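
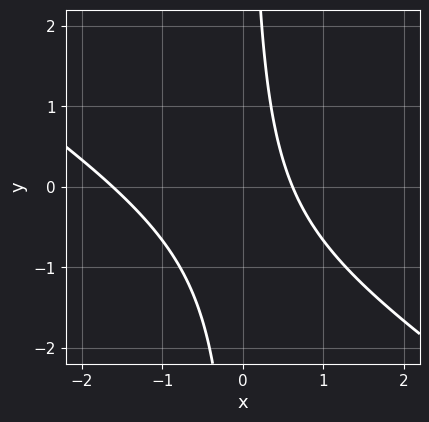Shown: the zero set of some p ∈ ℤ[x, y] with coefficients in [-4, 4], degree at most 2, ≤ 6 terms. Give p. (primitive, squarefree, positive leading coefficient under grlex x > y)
1. Degree: no degree-1 curve has this shape, so deg p = 2.
2. Observable constraints: it misses every integer gridline on the y-axis.
3. Matching integer coefficients to the picture gives p.

2*x^2 + 3*x*y + 2*x - 2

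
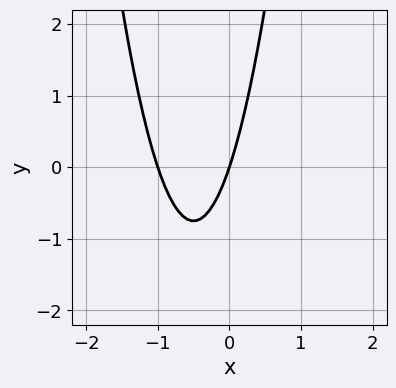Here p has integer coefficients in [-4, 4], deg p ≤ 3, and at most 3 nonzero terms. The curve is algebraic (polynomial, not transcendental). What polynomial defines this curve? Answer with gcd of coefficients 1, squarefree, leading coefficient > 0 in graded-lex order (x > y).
The degree is 2 — the shape is more complex than any degree-1 curve.
From the axis intercepts and sections: it crosses the y-axis at the gridline y = 0; the x-axis gridline crossings are at x ∈ {-1, 0}.
The integer polynomial consistent with all of this is the stated p.

3*x^2 + 3*x - y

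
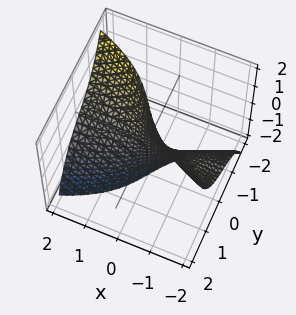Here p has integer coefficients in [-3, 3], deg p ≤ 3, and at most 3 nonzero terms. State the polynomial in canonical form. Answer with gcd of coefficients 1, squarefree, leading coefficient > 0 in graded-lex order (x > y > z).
y^3 + 2*x*z + 3*y

(a) Degree: no degree-2 surface has this shape, so deg p = 3.
(b) Reading off the gridlines: it meets the y-axis at y = 0 (among the integer gridlines); every point of the z-axis in the box is on the surface; every point of the x-axis in the box is on the surface.
(c) Fitting integer coefficients to these (and the overall shape) gives p.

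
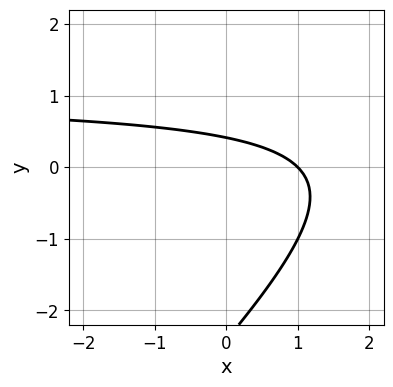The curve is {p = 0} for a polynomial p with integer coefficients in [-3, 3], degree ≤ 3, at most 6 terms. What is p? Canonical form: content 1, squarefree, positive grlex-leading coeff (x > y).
x*y - y^2 - x - 2*y + 1

First, degree: a generic line meets the curve in up to 2 points, so deg p = 2.
Then, checking where it meets the axes: it meets the x-axis at x = 1 (among the integer gridlines).
Finally, these observations pin down the coefficients.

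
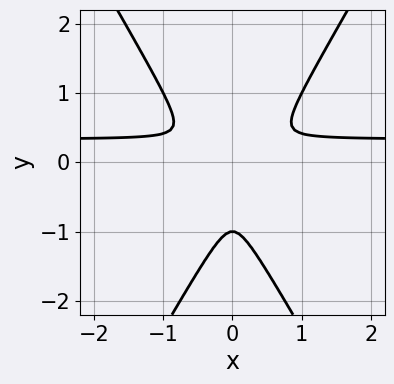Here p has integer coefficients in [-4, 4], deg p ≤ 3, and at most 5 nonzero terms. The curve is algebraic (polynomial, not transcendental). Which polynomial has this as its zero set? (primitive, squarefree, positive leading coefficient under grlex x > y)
1. deg p = 3. The shape is more complex than any degree-2 curve.
2. Symmetries: the x ↦ −x reflection is a symmetry, so x appears only in even powers.
3. Against the integer gridlines: it meets the y-axis at y = -1 (among the integer gridlines).
4. Together with the visible shape, these determine p as stated.

3*x^2*y - y^3 - x^2 - y^2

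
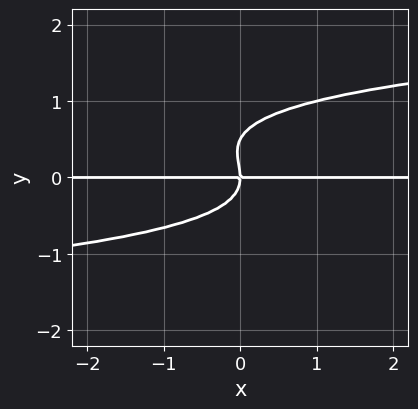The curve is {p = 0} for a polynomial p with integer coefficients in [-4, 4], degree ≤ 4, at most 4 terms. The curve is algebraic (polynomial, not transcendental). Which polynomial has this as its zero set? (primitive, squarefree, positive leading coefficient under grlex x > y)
2*y^4 - y^3 - x*y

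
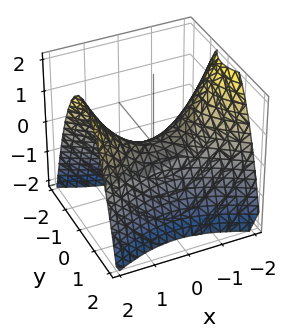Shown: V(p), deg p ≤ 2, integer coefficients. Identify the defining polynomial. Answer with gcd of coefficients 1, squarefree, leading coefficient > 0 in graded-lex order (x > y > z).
x^2 - 2*y^2 - 2*z

1. The degree is 2 — a saddle surface; a quadric.
2. Symmetries: mirror symmetry x ↦ −x ⇒ only even powers of x; it's symmetric under y → −y, forcing even powers of y.
3. Reading off the gridlines: it meets the x-axis at x = 0 (among the integer gridlines); it meets the y-axis at y = 0 (among the integer gridlines); it meets the z-axis at z = 0 (among the integer gridlines).
4. Together with the visible shape, these determine p as stated.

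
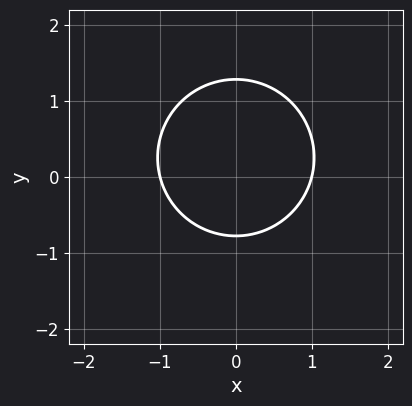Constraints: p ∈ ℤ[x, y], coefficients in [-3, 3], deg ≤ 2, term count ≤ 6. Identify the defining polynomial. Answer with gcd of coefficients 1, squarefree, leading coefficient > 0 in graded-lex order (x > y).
2*x^2 + 2*y^2 - y - 2

1. The degree is 2 — a generic line meets the curve in up to 2 points.
2. Symmetries: the x ↦ −x reflection is a symmetry, so x appears only in even powers.
3. Checking where it meets the axes: among the integer gridlines, it crosses the x-axis at x ∈ {-1, 1}.
4. Together with the visible shape, these determine p as stated.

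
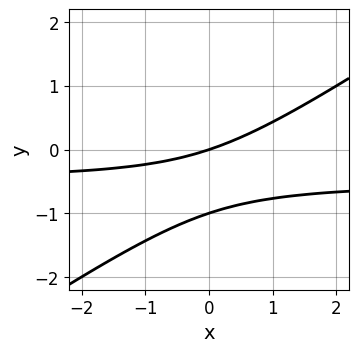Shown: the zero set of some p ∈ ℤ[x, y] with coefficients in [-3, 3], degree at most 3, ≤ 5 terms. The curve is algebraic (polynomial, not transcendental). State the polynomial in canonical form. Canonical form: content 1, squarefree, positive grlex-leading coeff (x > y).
First, deg p = 2.
Next, from the axis intercepts and sections: it crosses the x-axis at the gridline x = 0; among the integer gridlines, it crosses the y-axis at y ∈ {-1, 0}.
Finally, these observations pin down the coefficients.

2*x*y - 3*y^2 + x - 3*y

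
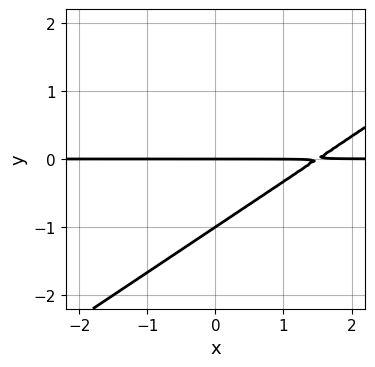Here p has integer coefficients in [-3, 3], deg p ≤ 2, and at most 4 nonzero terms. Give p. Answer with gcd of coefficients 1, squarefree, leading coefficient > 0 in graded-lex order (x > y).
(a) Degree: the shape is more complex than any degree-1 curve, so deg p = 2.
(b) From the axis intercepts and sections: the y-axis gridline crossings are at y ∈ {-1, 0}; the visible x-axis segment lies entirely on the curve.
(c) The integer polynomial consistent with all of this is the stated p.

2*x*y - 3*y^2 - 3*y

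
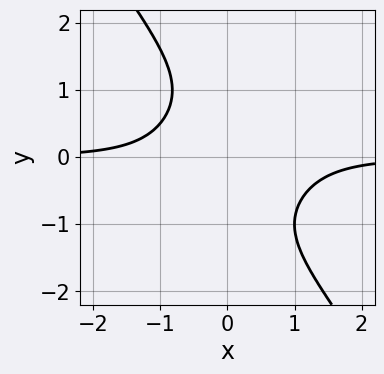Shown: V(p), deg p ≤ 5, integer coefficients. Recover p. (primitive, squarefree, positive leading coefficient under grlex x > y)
1. Degree: a generic line meets the curve in up to 4 points, so deg p = 4.
2. From the visible intercepts: it misses every integer gridline on the y-axis; no x-intercept at any integer in the box.
3. Together with the visible shape, these determine p as stated.

3*x^3*y + y^4 - x^2*y + 2*x*y + 3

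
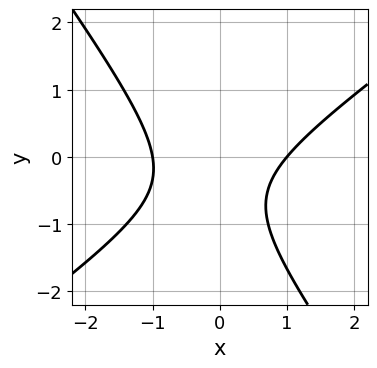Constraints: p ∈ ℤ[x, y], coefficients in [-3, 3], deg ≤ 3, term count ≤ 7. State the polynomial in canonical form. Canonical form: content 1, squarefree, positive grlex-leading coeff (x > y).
3*x^2 - 2*x*y - 3*y^2 - 3*y - 3

First, degree: a generic line meets the curve in up to 2 points, so deg p = 2.
Then, observable constraints: the x-axis gridline crossings are at x ∈ {-1, 1}; the curve avoids every integer y-axis point in the box.
Finally, putting this together gives p.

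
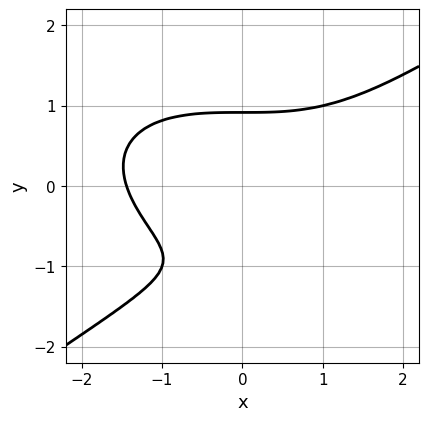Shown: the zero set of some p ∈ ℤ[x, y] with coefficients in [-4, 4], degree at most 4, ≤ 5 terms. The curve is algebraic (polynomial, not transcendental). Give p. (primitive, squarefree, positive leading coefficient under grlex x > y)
x^3 - 3*y^3 - 3*y^2 + 2*y + 3

(a) The degree is 3 — no degree-2 curve has this shape.
(b) Putting this together gives p.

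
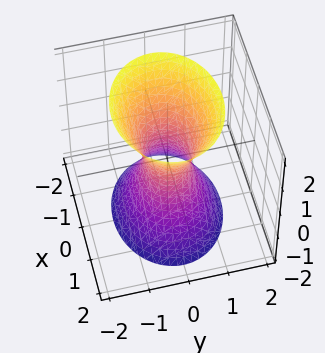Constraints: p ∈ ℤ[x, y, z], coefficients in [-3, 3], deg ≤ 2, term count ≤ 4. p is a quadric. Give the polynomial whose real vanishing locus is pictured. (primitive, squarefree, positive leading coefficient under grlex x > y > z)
1. deg p = 2. An hourglass — one-sheet hyperboloid; a quadric.
2. Symmetries: the x ↦ −x reflection is a symmetry, so x appears only in even powers; it's symmetric under z → −z, forcing even powers of z; the y ↦ −y reflection is a symmetry, so y appears only in even powers.
3. Observable constraints: the surface avoids every integer z-axis point in the box.
4. Matching integer coefficients to the picture gives p.

2*x^2 + 3*y^2 - z^2 - 1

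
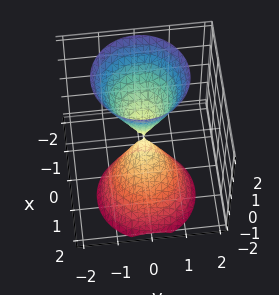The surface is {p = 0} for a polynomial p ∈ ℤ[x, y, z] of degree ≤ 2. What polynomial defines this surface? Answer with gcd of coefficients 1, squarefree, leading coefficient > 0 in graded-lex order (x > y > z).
3*x^2 + 2*x*z + 3*y^2 - z^2

The picture has 2 separate pieces. They look like related sheets of one shape, so recover p as a whole.
Degree: the shape is more complex than any degree-1 surface, so deg p = 2.
Observable constraints: one x-axis crossing is at x = 0; it crosses the z-axis at the gridline z = 0.
Fitting integer coefficients to these (and the overall shape) gives p.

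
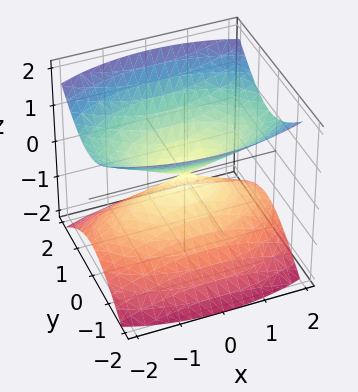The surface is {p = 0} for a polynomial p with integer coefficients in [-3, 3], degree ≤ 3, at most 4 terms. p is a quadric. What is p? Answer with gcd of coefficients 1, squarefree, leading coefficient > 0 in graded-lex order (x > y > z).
x^2 + 3*y^2 - 3*z^2

(a) There are 2 components. Treating them together as one polynomial.
(b) deg p = 2. Two nappes meeting at a single point; a quadric.
(c) Symmetries: the y ↦ −y reflection is a symmetry, so y appears only in even powers; mirror symmetry z ↦ −z ⇒ only even powers of z; the x ↦ −x reflection is a symmetry, so x appears only in even powers.
(d) From the visible intercepts: it meets the z-axis at z = 0 (among the integer gridlines); it crosses the x-axis at the gridline x = 0.
(e) Fitting integer coefficients to these (and the overall shape) gives p.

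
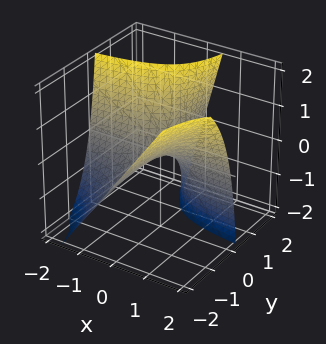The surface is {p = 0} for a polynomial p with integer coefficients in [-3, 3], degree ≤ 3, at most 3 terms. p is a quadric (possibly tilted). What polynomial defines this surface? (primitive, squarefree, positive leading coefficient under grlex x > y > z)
2*x*y - y*z + z

1. The degree is 2 — the shape is more complex than any degree-1 surface.
2. From the visible intercepts: every point of the y-axis in the box is on the surface; it meets the z-axis at z = 0 (among the integer gridlines); the visible x-axis segment lies entirely on the surface.
3. Fitting integer coefficients to these (and the overall shape) gives p.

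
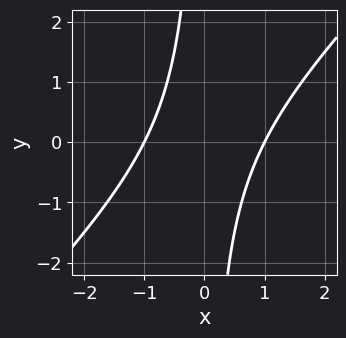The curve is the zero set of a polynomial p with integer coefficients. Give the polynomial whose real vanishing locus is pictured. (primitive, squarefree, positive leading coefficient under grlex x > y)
x^2 - x*y - 1

deg p = 2. A generic line meets the curve in up to 2 points.
Observable constraints: among the integer gridlines, it crosses the x-axis at x ∈ {-1, 1}; no y-intercept at any integer in the box.
Fitting integer coefficients to these (and the overall shape) gives p.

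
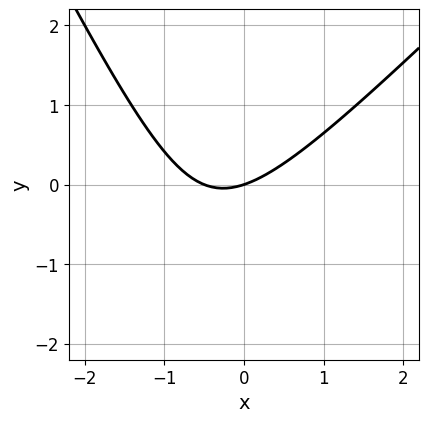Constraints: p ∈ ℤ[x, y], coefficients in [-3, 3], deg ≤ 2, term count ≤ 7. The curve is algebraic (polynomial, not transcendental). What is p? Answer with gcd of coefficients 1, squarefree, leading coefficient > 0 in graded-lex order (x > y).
(a) deg p = 2. A generic line meets the curve in up to 2 points.
(b) From the axis intercepts and sections: it crosses the y-axis at the gridline y = 0; it meets the x-axis at x = 0 (among the integer gridlines).
(c) Matching integer coefficients to the picture gives p.

2*x^2 - x*y - y^2 + x - 3*y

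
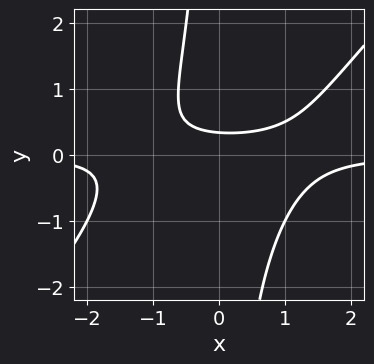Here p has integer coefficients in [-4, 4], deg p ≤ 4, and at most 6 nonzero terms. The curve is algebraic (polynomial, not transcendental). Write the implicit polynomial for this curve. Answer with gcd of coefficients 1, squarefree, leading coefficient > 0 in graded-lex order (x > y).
2*x^2*y - 2*x*y^2 - 3*y + 1

First, deg p = 3. No degree-2 curve has this shape.
Then, from the axis intercepts and sections: it misses every integer gridline on the x-axis.
Finally, matching integer coefficients to the picture gives p.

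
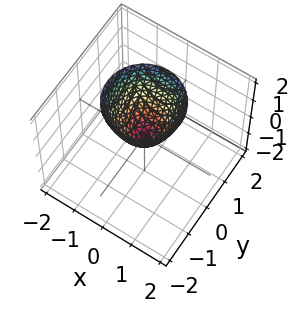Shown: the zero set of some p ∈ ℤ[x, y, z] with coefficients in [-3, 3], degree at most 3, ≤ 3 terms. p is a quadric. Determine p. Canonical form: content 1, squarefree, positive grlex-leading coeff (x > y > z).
(a) deg p = 2. A single bowl opening along one axis; a quadric.
(b) Symmetries: the z-axis is an axis of rotation, so x and y enter only as x² + y².
(c) Against the integer gridlines: it meets the y-axis at y = 0 (among the integer gridlines); it meets the x-axis at x = 0 (among the integer gridlines); a circular section at z = 2 has radius between 1 and 2; one z-axis crossing is at z = 0.
(d) The integer polynomial consistent with all of this is the stated p.

3*x^2 + 3*y^2 - 2*z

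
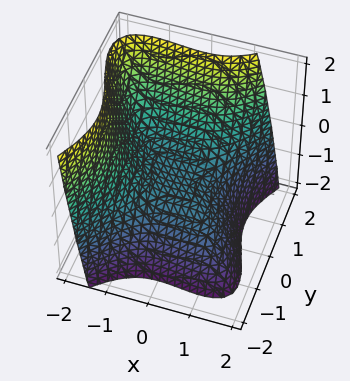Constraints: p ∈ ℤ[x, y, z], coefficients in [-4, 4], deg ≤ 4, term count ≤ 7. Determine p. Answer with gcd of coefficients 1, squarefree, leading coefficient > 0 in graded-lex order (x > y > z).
x^3 + x^2*y - y^3 + 2*z + 1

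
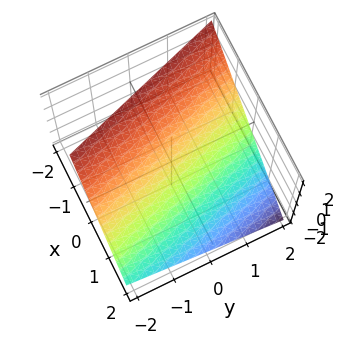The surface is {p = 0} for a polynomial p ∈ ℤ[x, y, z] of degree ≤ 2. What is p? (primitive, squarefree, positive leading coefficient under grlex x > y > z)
3*x + y + 3*z - 2

First, degree: every cross-section is a straight line — this is a plane, so deg p = 1.
Next, checking where it meets the axes: it meets the y-axis at y = 2 (among the integer gridlines).
Finally, assembling these constraints gives the stated polynomial.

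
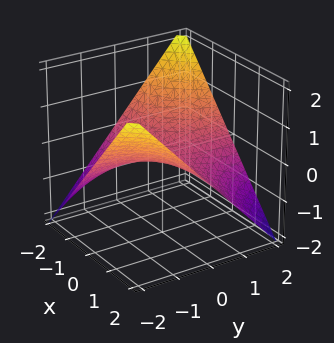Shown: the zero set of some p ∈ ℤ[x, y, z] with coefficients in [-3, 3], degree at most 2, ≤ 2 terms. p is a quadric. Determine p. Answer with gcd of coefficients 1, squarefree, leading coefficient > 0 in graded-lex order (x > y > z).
First, degree: a hyperbolic paraboloid; a quadric, so deg p = 2.
Next, reading off the gridlines: the visible x-axis segment lies entirely on the surface; every point of the y-axis in the box is on the surface.
Finally, the integer polynomial consistent with all of this is the stated p.

x*y + 2*z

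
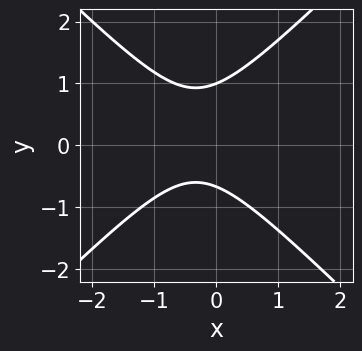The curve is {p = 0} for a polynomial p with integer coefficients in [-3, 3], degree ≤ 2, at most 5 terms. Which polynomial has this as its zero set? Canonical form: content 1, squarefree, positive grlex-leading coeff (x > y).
3*x^2 - 3*y^2 + 2*x + y + 2

The degree is 2 — the shape is more complex than any degree-1 curve.
Reading off the gridlines: no x-intercept at any integer in the box; one y-axis crossing is at y = 1.
Solving for integer coefficients yields p as stated.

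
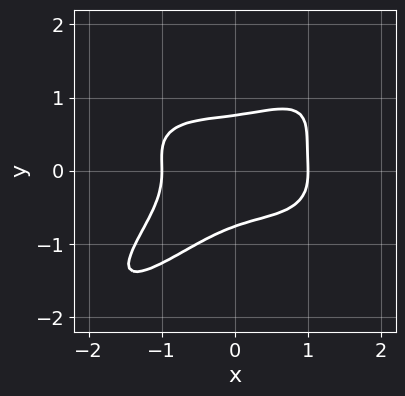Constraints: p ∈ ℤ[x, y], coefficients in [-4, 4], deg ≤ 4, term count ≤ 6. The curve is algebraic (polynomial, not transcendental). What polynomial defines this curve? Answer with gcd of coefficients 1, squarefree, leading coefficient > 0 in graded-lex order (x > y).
1. The degree is 4 — the shape is more complex than any degree-3 curve.
2. Reading off the gridlines: the x-axis gridline crossings are at x ∈ {-1, 1}.
3. Solving for integer coefficients yields p as stated.

x^4 - 3*x*y^3 + 3*y^4 + x*y^2 - 1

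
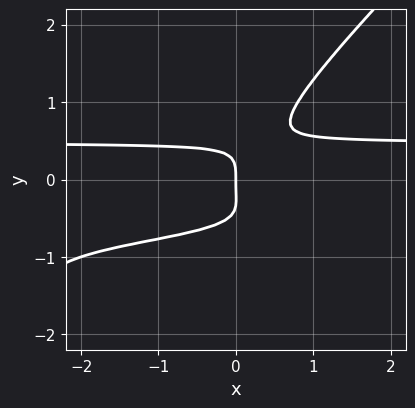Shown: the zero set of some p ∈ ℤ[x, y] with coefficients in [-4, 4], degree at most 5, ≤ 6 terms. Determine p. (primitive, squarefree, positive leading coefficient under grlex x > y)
1. Degree: the shape is more complex than any degree-3 curve, so deg p = 4.
2. Against the integer gridlines: it meets the y-axis at y = 0 (among the integer gridlines); it meets the x-axis at x = 0 (among the integer gridlines).
3. Matching integer coefficients to the picture gives p.

3*x*y^3 - 3*y^4 + 3*x*y^2 - y^3 - x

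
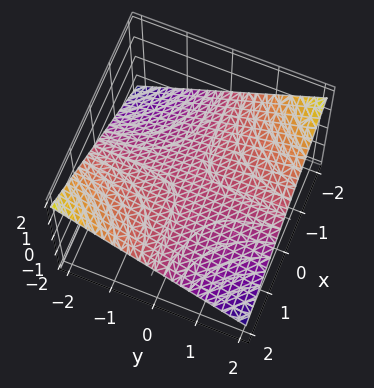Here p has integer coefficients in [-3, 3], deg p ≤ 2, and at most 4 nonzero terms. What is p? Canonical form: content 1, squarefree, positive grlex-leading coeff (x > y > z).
First, the degree is 2 — a hyperbolic paraboloid; a quadric.
Next, reading off the gridlines: one z-axis crossing is at z = 0; every point of the y-axis in the box is on the surface; the visible x-axis segment lies entirely on the surface.
Finally, the integer polynomial consistent with all of this is the stated p.

x*y + 3*z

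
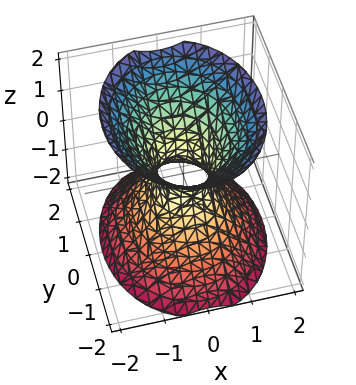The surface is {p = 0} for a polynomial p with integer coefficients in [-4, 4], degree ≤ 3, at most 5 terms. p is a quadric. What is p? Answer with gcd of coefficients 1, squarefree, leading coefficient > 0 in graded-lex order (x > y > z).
First, deg p = 2. One connected sheet with a waist; a quadric.
Then, symmetries: it's symmetric under y → −y, forcing even powers of y; it's symmetric under z → −z, forcing even powers of z; mirror symmetry x ↦ −x ⇒ only even powers of x.
Next, checking where it meets the axes: no z-intercept at any integer in the box.
Finally, solving for integer coefficients yields p as stated.

3*x^2 + 2*y^2 - 2*z^2 - 1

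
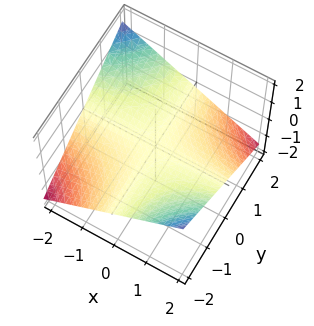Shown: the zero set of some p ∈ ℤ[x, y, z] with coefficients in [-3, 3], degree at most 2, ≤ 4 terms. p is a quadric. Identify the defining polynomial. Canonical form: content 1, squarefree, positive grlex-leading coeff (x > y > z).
x*y + 3*z

First, degree: a saddle surface; a quadric, so deg p = 2.
Then, checking where it meets the axes: every point of the x-axis in the box is on the surface; one z-axis crossing is at z = 0; every point of the y-axis in the box is on the surface.
Finally, the integer polynomial consistent with all of this is the stated p.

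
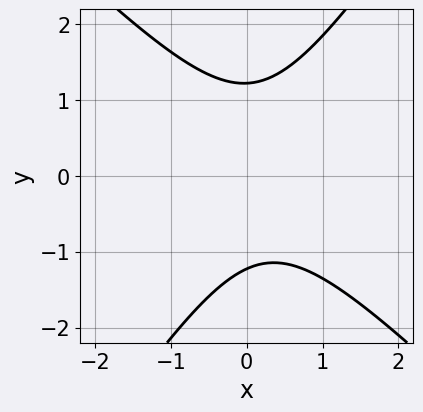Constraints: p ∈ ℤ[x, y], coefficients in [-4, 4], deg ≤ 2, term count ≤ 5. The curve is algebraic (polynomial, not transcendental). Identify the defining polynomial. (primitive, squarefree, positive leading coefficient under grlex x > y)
deg p = 2. No degree-1 curve has this shape.
From the axis intercepts and sections: the curve avoids every integer x-axis point in the box.
Together with the visible shape, these determine p as stated.

3*x^2 + x*y - 2*y^2 - x + 3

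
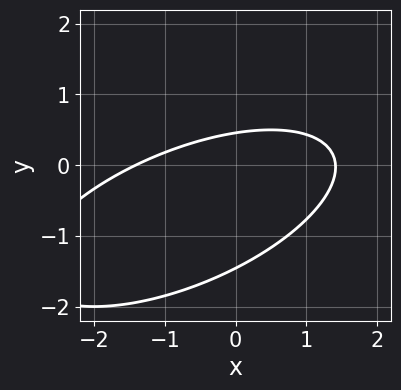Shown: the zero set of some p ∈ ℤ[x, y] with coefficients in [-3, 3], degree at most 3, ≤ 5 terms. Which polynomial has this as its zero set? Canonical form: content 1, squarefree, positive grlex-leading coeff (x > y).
First, deg p = 2.
Finally, solving for integer coefficients yields p as stated.

x^2 - 2*x*y + 3*y^2 + 3*y - 2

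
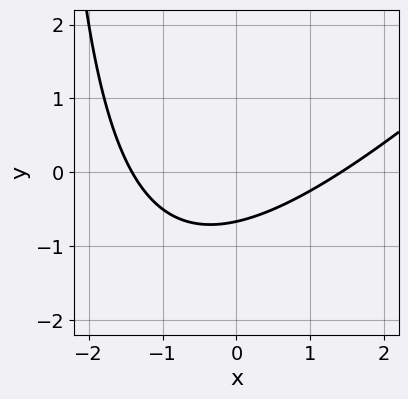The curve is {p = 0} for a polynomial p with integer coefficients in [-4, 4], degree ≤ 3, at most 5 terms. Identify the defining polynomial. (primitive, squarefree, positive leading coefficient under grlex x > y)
x^2 - x*y - 3*y - 2

deg p = 2.
The integer polynomial consistent with all of this is the stated p.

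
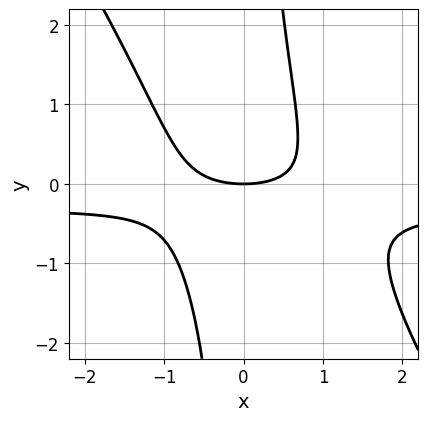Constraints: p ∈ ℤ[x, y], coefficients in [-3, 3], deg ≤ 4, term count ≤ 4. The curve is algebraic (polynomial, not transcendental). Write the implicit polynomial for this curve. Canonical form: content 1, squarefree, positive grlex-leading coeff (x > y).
The degree is 3 — the shape is more complex than any degree-2 curve.
Checking where it meets the axes: it crosses the y-axis at the gridline y = 0; one x-axis crossing is at x = 0.
Matching integer coefficients to the picture gives p.

3*x^2*y + 2*x*y^2 + x^2 - 3*y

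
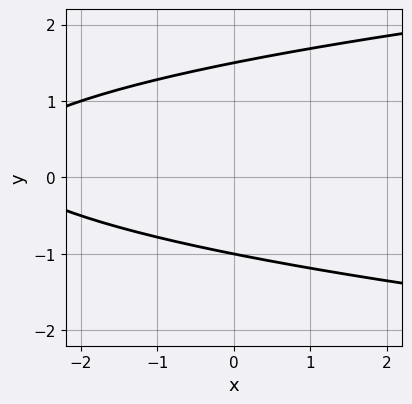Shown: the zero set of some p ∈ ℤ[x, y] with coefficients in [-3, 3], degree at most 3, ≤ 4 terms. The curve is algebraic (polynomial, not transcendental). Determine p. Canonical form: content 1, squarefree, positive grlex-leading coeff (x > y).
2*y^2 - x - y - 3

Degree: the shape is more complex than any degree-1 curve, so deg p = 2.
From the axis intercepts and sections: no x-intercept at any integer in the box; it meets the y-axis at y = -1 (among the integer gridlines).
Fitting integer coefficients to these (and the overall shape) gives p.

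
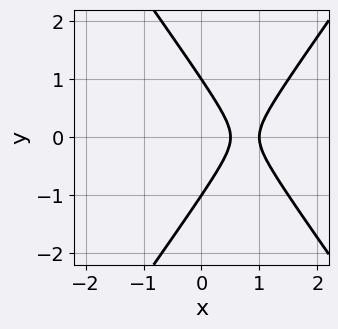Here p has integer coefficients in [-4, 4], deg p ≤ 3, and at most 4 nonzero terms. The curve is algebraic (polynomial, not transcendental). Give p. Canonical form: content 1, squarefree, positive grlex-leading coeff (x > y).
First, the degree is 2 — the shape is more complex than any degree-1 curve.
Then, symmetries: it's symmetric under y → −y, forcing even powers of y.
Then, against the integer gridlines: it crosses the x-axis at the gridline x = 1; among the integer gridlines, it crosses the y-axis at y ∈ {-1, 1}.
Finally, putting this together gives p.

2*x^2 - y^2 - 3*x + 1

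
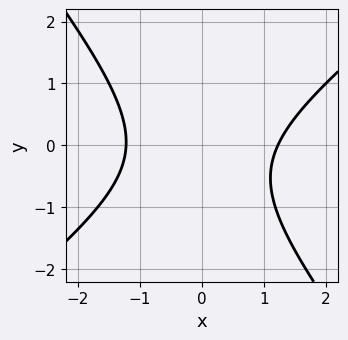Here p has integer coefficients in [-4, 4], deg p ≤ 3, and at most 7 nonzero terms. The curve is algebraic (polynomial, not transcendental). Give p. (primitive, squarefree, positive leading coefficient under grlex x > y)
1. The degree is 2 — no degree-1 curve has this shape.
2. From the visible intercepts: the curve avoids every integer y-axis point in the box.
3. Assembling these constraints gives the stated polynomial.

2*x^2 - x*y - 2*y^2 - y - 3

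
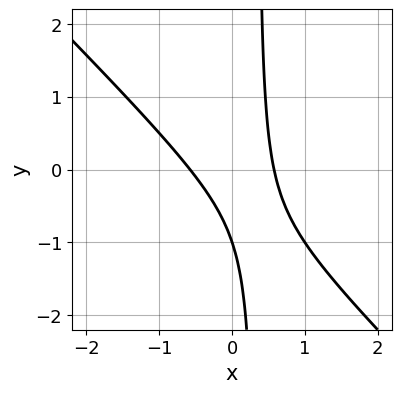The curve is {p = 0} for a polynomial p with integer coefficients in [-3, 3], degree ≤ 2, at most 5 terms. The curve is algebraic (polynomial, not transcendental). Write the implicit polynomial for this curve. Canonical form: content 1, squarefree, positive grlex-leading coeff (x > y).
deg p = 2.
From the visible intercepts: it crosses the y-axis at the gridline y = -1.
Fitting integer coefficients to these (and the overall shape) gives p.

3*x^2 + 3*x*y - y - 1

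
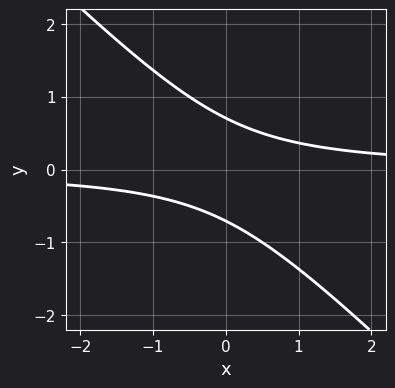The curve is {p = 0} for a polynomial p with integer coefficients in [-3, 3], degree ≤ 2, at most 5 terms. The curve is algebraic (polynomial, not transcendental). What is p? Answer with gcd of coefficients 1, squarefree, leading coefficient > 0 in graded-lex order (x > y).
2*x*y + 2*y^2 - 1

(a) The degree is 2 — no degree-1 curve has this shape.
(b) From the axis intercepts and sections: no x-intercept at any integer in the box.
(c) Fitting integer coefficients to these (and the overall shape) gives p.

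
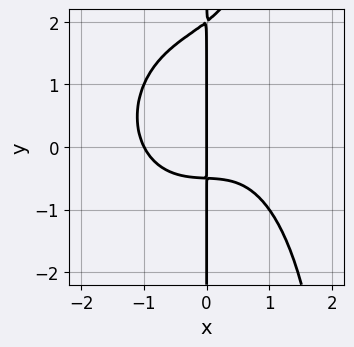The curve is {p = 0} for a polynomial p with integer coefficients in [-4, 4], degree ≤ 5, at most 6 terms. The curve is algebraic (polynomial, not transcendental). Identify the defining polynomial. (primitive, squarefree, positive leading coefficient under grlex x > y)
deg p = 4. A generic line meets the curve in up to 4 points.
Against the integer gridlines: the visible y-axis segment lies entirely on the curve; the x-axis gridline crossings are at x ∈ {-1, 0}.
These observations pin down the coefficients.

2*x^4 + x^2*y^2 - 2*x*y^2 + 3*x*y + 2*x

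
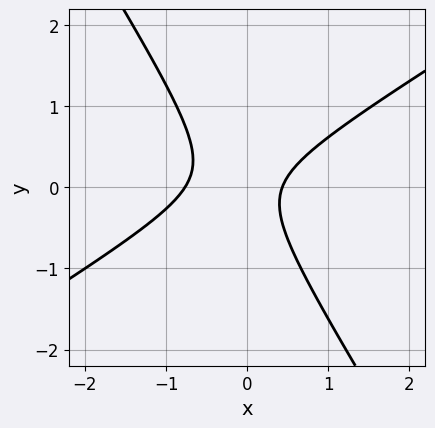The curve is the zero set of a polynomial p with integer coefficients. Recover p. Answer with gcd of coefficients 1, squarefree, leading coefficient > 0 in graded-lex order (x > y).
First, the degree is 2 — no degree-1 curve has this shape.
Next, checking where it meets the axes: the curve avoids every integer y-axis point in the box.
Finally, fitting integer coefficients to these (and the overall shape) gives p.

3*x^2 - 3*x*y - 3*y^2 + x - 1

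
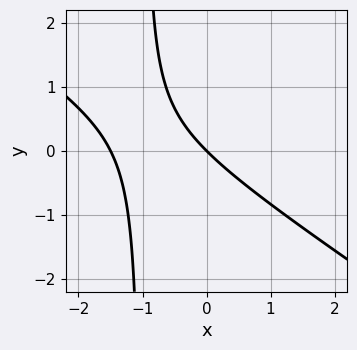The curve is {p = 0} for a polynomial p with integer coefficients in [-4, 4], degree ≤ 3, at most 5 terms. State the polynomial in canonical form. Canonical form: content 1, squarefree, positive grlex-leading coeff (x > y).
2*x^2 + 3*x*y + 3*x + 3*y

First, the degree is 2 — no degree-1 curve has this shape.
Next, against the integer gridlines: it meets the x-axis at x = 0 (among the integer gridlines); one y-axis crossing is at y = 0.
Finally, these observations pin down the coefficients.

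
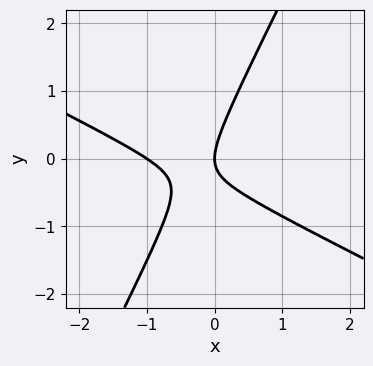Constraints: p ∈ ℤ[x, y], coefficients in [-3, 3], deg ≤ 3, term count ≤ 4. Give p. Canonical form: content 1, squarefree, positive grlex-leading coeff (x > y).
2*x^2 + 3*x*y - 2*y^2 + 2*x

Degree: no degree-1 curve has this shape, so deg p = 2.
From the visible intercepts: among the integer gridlines, it crosses the x-axis at x ∈ {-1, 0}; it crosses the y-axis at the gridline y = 0.
Putting this together gives p.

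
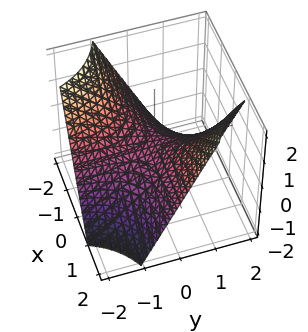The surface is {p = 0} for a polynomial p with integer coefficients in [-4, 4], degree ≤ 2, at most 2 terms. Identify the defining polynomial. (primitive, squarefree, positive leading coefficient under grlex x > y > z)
(a) The degree is 2 — a saddle surface; a quadric.
(b) Checking where it meets the axes: the visible y-axis segment lies entirely on the surface; it meets the z-axis at z = 0 (among the integer gridlines).
(c) Matching integer coefficients to the picture gives p. Check: (-2, 0, 0) on the x-axis lies on the surface, and p(-2, 0, 0) = 0. ✓

x*y - z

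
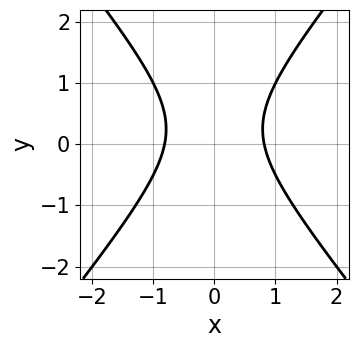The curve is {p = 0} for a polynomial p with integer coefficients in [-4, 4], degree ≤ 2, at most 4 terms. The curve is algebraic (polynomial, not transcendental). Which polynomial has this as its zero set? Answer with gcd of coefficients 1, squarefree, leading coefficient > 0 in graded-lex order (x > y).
(a) Degree: no degree-1 curve has this shape, so deg p = 2.
(b) Symmetries: it's symmetric under x → −x, forcing even powers of x.
(c) From the axis intercepts and sections: no y-intercept at any integer in the box.
(d) Fitting integer coefficients to these (and the overall shape) gives p.

3*x^2 - 2*y^2 + y - 2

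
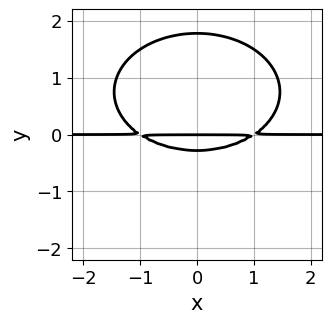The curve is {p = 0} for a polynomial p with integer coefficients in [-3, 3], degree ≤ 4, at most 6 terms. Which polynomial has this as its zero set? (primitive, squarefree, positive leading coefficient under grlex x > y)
1. deg p = 3. The shape is more complex than any degree-2 curve.
2. Symmetries: the x ↦ −x reflection is a symmetry, so x appears only in even powers.
3. Observable constraints: the visible x-axis segment lies entirely on the curve; it meets the y-axis at y = 0 (among the integer gridlines).
4. Together with the visible shape, these determine p as stated.

x^2*y + 2*y^3 - 3*y^2 - y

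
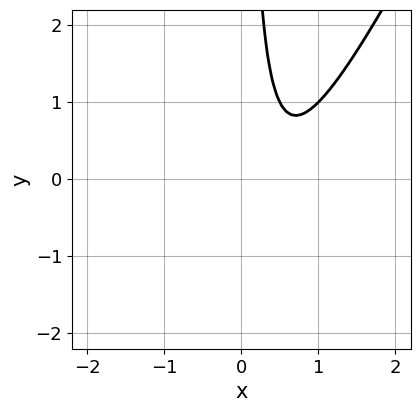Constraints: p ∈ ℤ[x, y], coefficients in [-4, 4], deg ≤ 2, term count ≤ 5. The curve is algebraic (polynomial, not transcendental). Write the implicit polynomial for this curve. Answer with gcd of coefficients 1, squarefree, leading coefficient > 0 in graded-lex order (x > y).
2*x^2 - x*y - 2*x + 1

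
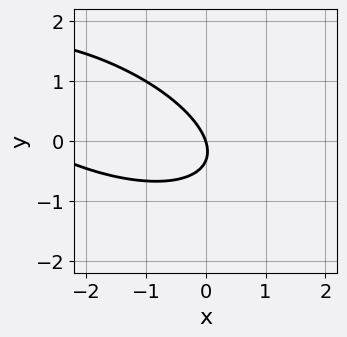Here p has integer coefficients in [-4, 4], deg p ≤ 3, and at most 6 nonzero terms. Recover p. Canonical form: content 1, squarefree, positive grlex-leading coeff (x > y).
deg p = 2. No degree-1 curve has this shape.
Observable constraints: one y-axis crossing is at y = 0; it meets the x-axis at x = 0 (among the integer gridlines).
These observations pin down the coefficients.

x^2 + 2*x*y + 3*y^2 + 3*x + y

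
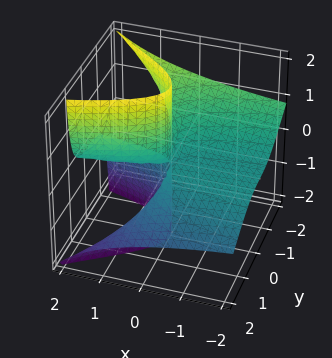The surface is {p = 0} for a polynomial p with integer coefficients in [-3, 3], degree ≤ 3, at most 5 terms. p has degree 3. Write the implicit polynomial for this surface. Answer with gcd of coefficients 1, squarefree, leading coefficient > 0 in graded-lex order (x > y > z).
y^3 + 2*y^2*z - 2*x*z

1. deg p = 3.
2. Observable constraints: the visible z-axis segment lies entirely on the surface; the visible x-axis segment lies entirely on the surface; it crosses the y-axis at the gridline y = 0.
3. The integer polynomial consistent with all of this is the stated p.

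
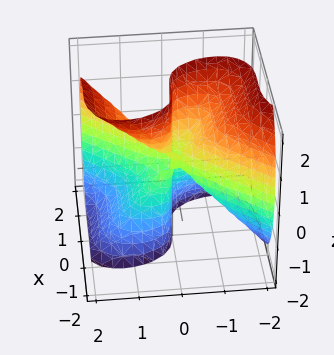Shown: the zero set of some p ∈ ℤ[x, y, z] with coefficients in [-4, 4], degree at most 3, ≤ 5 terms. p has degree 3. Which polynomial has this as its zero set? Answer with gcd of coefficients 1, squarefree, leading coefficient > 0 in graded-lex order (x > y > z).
2*x^3 - y^3 + y*z^2 - x^2

First, degree: the shape is more complex than any degree-2 surface, so deg p = 3.
Next, against the integer gridlines: one x-axis crossing is at x = 0; the visible z-axis segment lies entirely on the surface.
Finally, together with the visible shape, these determine p as stated.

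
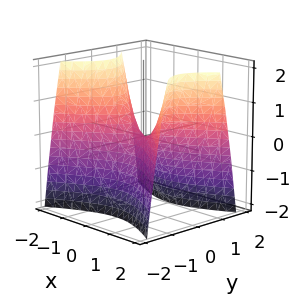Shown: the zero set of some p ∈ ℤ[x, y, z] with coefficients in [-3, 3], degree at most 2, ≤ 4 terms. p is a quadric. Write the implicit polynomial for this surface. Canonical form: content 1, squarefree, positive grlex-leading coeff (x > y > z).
First, degree: a saddle surface; a quadric, so deg p = 2.
Next, symmetries: mirror symmetry y ↦ −y ⇒ only even powers of y; mirror symmetry x ↦ −x ⇒ only even powers of x.
Next, reading off the gridlines: it crosses the x-axis at the gridline x = 0; it crosses the z-axis at the gridline z = 0; it meets the y-axis at y = 0 (among the integer gridlines).
Finally, solving for integer coefficients yields p as stated.

x^2 - 2*y^2 - z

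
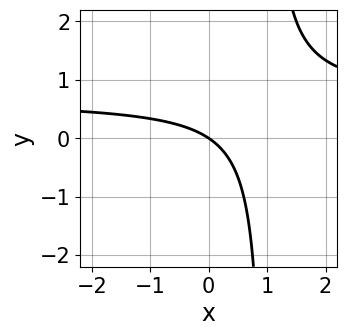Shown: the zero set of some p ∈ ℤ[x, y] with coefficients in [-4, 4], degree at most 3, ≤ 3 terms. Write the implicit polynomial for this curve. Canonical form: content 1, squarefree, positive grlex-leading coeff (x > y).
First, deg p = 2. No degree-1 curve has this shape.
Then, checking where it meets the axes: one y-axis crossing is at y = 0; it crosses the x-axis at the gridline x = 0.
Finally, these observations pin down the coefficients.

3*x*y - 2*x - 3*y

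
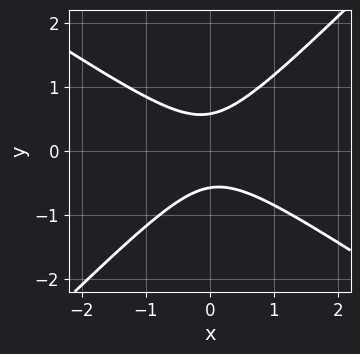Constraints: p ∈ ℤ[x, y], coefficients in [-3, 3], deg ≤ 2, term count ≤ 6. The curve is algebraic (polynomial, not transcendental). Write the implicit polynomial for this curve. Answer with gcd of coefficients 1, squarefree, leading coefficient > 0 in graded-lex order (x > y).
2*x^2 + x*y - 3*y^2 + 1

Degree: the shape is more complex than any degree-1 curve, so deg p = 2.
Observable constraints: the curve avoids every integer x-axis point in the box.
Putting this together gives p.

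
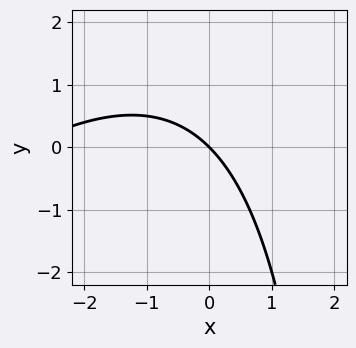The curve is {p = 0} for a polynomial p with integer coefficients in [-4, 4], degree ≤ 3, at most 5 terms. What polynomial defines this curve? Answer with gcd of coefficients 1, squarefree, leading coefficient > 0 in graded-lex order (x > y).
First, degree: the shape is more complex than any degree-1 curve, so deg p = 2.
Next, reading off the gridlines: it meets the y-axis at y = 0 (among the integer gridlines); it crosses the x-axis at the gridline x = 0.
Finally, assembling these constraints gives the stated polynomial.

x^2 - x*y + 3*x + 3*y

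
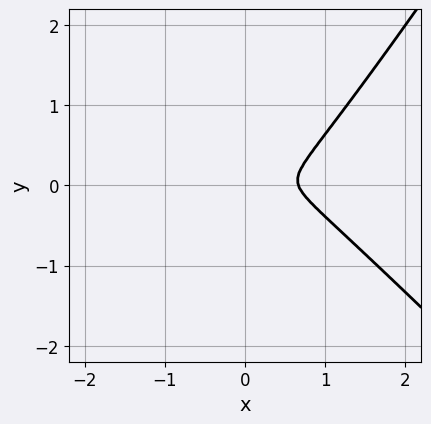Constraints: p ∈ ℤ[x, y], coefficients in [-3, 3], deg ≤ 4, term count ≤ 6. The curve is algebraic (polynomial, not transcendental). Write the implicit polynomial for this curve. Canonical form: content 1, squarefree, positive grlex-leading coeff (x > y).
First, degree: the shape is more complex than any degree-2 curve, so deg p = 3.
Finally, putting this together gives p.

3*x^3 + x^2*y - 2*x*y^2 - 2*x^2 - 2*y^2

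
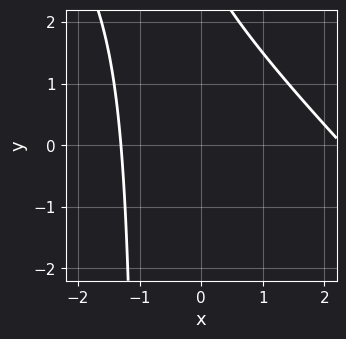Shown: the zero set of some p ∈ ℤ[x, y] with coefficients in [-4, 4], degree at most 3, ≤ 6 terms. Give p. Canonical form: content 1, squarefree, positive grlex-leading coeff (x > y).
(a) Degree: the shape is more complex than any degree-1 curve, so deg p = 2.
(b) From the visible intercepts: it misses every integer gridline on the y-axis.
(c) Fitting integer coefficients to these (and the overall shape) gives p.

x^2 + x*y - x + y - 3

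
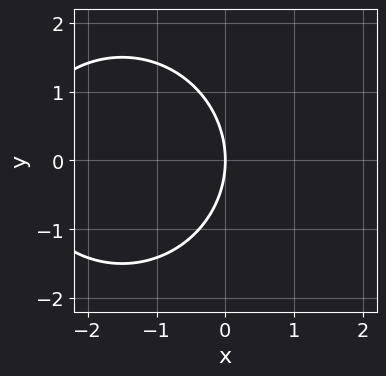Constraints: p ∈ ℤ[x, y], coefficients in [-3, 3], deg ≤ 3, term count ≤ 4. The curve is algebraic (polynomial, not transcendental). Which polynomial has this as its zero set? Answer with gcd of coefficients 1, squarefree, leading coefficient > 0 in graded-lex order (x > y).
1. The degree is 2 — the shape is more complex than any degree-1 curve.
2. Symmetries: the y ↦ −y reflection is a symmetry, so y appears only in even powers.
3. From the visible intercepts: it meets the x-axis at x = 0 (among the integer gridlines); one y-axis crossing is at y = 0.
4. Solving for integer coefficients yields p as stated.

x^2 + y^2 + 3*x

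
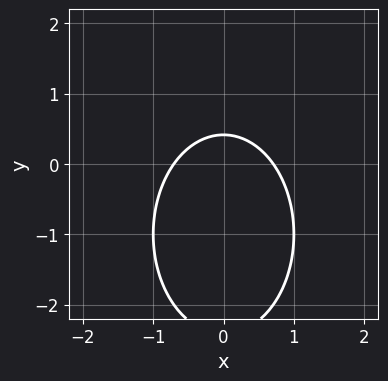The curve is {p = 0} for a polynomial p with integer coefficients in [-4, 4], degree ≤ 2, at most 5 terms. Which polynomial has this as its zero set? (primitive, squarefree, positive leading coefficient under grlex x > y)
1. deg p = 2.
2. Symmetries: the x ↦ −x reflection is a symmetry, so x appears only in even powers.
3. These observations pin down the coefficients.

2*x^2 + y^2 + 2*y - 1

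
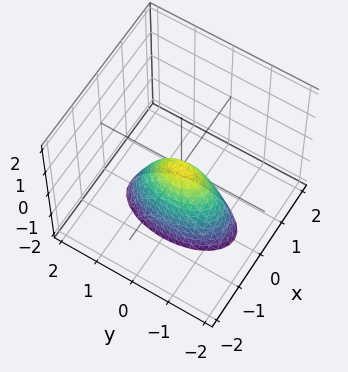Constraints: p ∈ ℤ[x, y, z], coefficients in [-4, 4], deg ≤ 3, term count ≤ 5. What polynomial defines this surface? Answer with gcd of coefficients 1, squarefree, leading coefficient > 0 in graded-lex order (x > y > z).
First, the degree is 2 — a single bowl opening along one axis; a quadric.
Then, symmetries: the x ↦ −x reflection is a symmetry, so x appears only in even powers; the y ↦ −y reflection is a symmetry, so y appears only in even powers.
Then, from the axis intercepts and sections: it crosses the y-axis at the gridline y = 0; it meets the z-axis at z = 0 (among the integer gridlines).
Finally, fitting integer coefficients to these (and the overall shape) gives p.

3*x^2 + y^2 + z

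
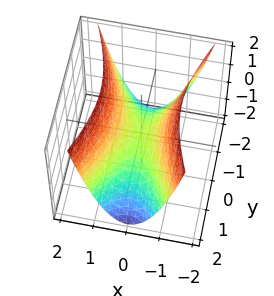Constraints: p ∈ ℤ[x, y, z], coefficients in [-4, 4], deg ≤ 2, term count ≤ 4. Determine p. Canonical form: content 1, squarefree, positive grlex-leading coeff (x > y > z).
First, the degree is 2 — a hyperbolic paraboloid; a quadric.
Next, symmetries: the x ↦ −x reflection is a symmetry, so x appears only in even powers; the y ↦ −y reflection is a symmetry, so y appears only in even powers.
Next, observable constraints: it crosses the x-axis at the gridline x = 0; it crosses the z-axis at the gridline z = 0; it meets the y-axis at y = 0 (among the integer gridlines).
Finally, solving for integer coefficients yields p as stated.

3*x^2 - y^2 - 2*z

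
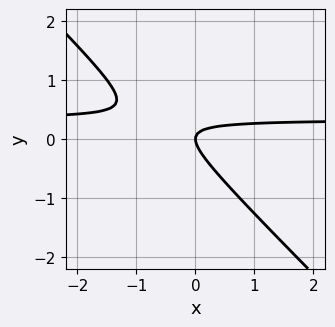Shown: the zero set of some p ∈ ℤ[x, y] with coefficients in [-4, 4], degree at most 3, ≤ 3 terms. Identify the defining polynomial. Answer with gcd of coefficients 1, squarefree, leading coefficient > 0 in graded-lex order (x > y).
3*x*y + 3*y^2 - x

First, deg p = 2. The shape is more complex than any degree-1 curve.
Then, from the axis intercepts and sections: it crosses the y-axis at the gridline y = 0; it meets the x-axis at x = 0 (among the integer gridlines).
Finally, these observations pin down the coefficients.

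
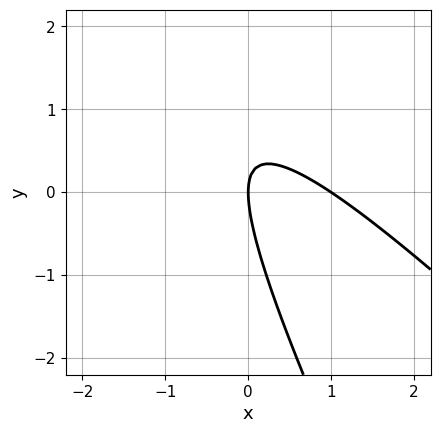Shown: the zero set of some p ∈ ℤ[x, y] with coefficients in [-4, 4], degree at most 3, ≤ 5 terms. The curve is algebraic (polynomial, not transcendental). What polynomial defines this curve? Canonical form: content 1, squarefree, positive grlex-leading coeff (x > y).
The degree is 2 — a generic line meets the curve in up to 2 points.
From the visible intercepts: it meets the y-axis at y = 0 (among the integer gridlines); the x-axis gridline crossings are at x ∈ {0, 1}.
Together with the visible shape, these determine p as stated.

2*x^2 + 3*x*y + y^2 - 2*x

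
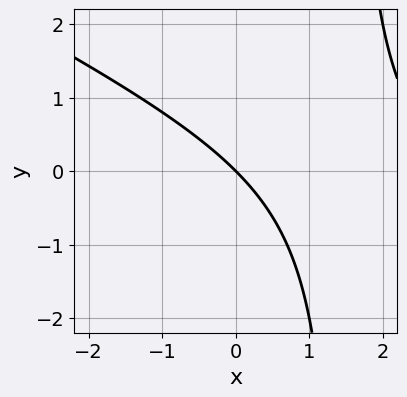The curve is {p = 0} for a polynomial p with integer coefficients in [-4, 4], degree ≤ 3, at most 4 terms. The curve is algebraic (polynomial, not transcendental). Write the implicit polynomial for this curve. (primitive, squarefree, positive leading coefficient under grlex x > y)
x^2 + 2*x*y - 3*x - 3*y

(a) deg p = 2. No degree-1 curve has this shape.
(b) Against the integer gridlines: it crosses the x-axis at the gridline x = 0; one y-axis crossing is at y = 0.
(c) Matching integer coefficients to the picture gives p.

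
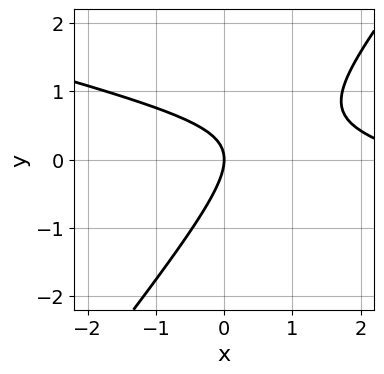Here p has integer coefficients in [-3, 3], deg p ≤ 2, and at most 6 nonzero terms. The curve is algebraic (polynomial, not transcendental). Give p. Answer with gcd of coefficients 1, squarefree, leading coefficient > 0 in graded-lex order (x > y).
(a) Degree: no degree-1 curve has this shape, so deg p = 2.
(b) From the axis intercepts and sections: it meets the y-axis at y = 0 (among the integer gridlines); it meets the x-axis at x = 0 (among the integer gridlines).
(c) These observations pin down the coefficients.

x^2 + 3*x*y - 3*y^2 - 3*x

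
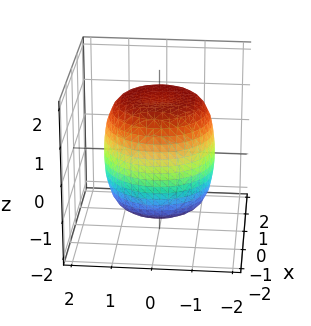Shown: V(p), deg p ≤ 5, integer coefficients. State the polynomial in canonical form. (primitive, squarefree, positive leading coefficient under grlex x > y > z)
x^4 + 2*x^2*y^2 + y^4 - x^2 - y^2 + z^2 - 2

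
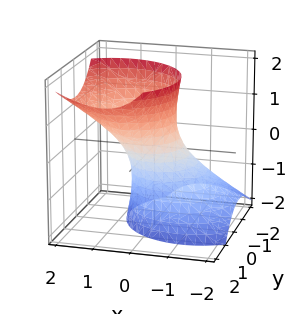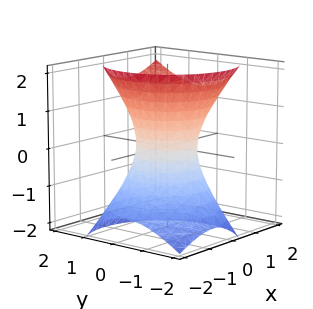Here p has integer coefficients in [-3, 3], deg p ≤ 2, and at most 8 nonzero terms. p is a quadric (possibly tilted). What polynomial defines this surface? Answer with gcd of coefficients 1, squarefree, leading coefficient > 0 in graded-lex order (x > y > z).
(a) deg p = 2. No degree-1 surface has this shape.
(b) Observable constraints: no z-intercept at any integer in the box.
(c) The integer polynomial consistent with all of this is the stated p.

3*x^2 - 3*x*z + 3*y^2 - 2*y*z - z^2 - 2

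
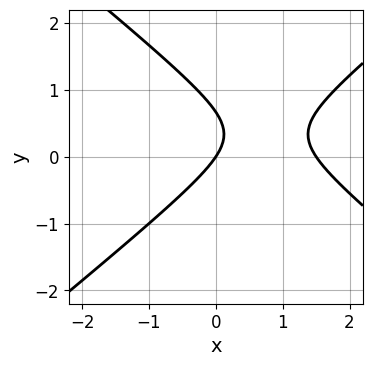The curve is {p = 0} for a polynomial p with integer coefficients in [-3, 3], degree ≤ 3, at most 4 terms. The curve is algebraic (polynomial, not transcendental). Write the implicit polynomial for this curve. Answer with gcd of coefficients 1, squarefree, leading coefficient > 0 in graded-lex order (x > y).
deg p = 2.
Checking where it meets the axes: it meets the y-axis at y = 0 (among the integer gridlines); it meets the x-axis at x = 0 (among the integer gridlines).
These observations pin down the coefficients.

2*x^2 - 3*y^2 - 3*x + 2*y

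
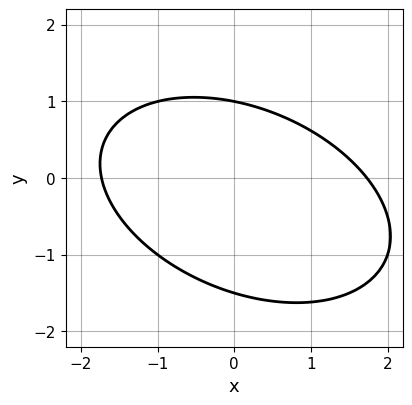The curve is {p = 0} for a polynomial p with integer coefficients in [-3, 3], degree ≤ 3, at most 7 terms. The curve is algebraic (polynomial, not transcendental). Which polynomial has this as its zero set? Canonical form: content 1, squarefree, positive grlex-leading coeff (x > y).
x^2 + x*y + 2*y^2 + y - 3

First, deg p = 2. The shape is more complex than any degree-1 curve.
Then, against the integer gridlines: it crosses the y-axis at the gridline y = 1.
Finally, solving for integer coefficients yields p as stated.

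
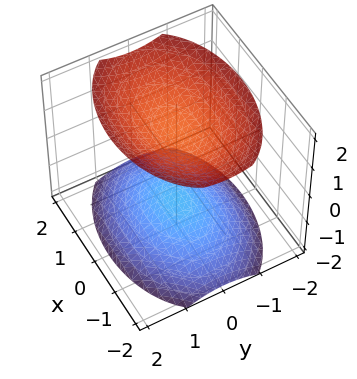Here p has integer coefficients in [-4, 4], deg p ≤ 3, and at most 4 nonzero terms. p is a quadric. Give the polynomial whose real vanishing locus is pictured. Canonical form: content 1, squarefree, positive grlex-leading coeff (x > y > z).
(a) The picture has 2 separate pieces. Treating them together as one polynomial.
(b) deg p = 2. Two separate bowl-shaped sheets opening away from each other; a quadric.
(c) Symmetries: the z ↦ −z reflection is a symmetry, so z appears only in even powers; mirror symmetry x ↦ −x ⇒ only even powers of x; it's symmetric under y → −y, forcing even powers of y.
(d) From the visible intercepts: the surface avoids every integer y-axis point in the box; it misses every integer gridline on the x-axis.
(e) Matching integer coefficients to the picture gives p.

x^2 + 2*y^2 - 2*z^2 + 3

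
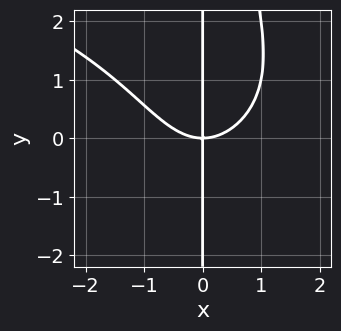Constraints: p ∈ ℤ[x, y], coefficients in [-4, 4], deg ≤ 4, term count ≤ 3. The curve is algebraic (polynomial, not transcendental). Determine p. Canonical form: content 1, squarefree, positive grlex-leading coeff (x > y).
x^2*y^2 + 2*x^3 - 3*x*y

1. deg p = 4. A generic line meets the curve in up to 4 points.
2. Reading off the gridlines: one x-axis crossing is at x = 0; every point of the y-axis in the box is on the curve.
3. These observations pin down the coefficients.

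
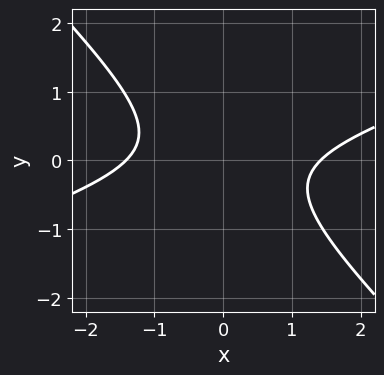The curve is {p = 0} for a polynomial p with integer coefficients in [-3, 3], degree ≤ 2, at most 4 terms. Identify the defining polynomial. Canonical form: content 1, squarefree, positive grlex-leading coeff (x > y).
x^2 - 2*x*y - 3*y^2 - 2

deg p = 2.
From the visible intercepts: it misses every integer gridline on the y-axis.
Together with the visible shape, these determine p as stated.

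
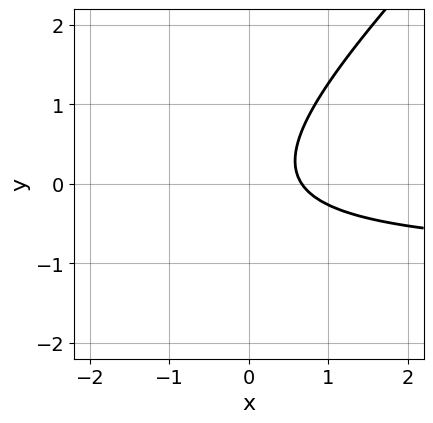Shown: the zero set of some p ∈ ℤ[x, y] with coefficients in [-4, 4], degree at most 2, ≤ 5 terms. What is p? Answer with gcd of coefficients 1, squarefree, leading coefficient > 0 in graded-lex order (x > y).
3*x*y - 3*y^2 + 3*x - 2

Degree: the shape is more complex than any degree-1 curve, so deg p = 2.
Checking where it meets the axes: no y-intercept at any integer in the box.
Assembling these constraints gives the stated polynomial.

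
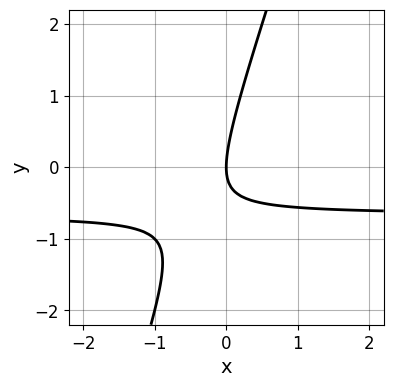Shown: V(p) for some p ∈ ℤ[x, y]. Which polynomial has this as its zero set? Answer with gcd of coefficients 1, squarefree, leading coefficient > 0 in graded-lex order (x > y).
3*x*y - y^2 + 2*x

First, deg p = 2. A generic line meets the curve in up to 2 points.
Then, observable constraints: it meets the y-axis at y = 0 (among the integer gridlines); it meets the x-axis at x = 0 (among the integer gridlines).
Finally, together with the visible shape, these determine p as stated.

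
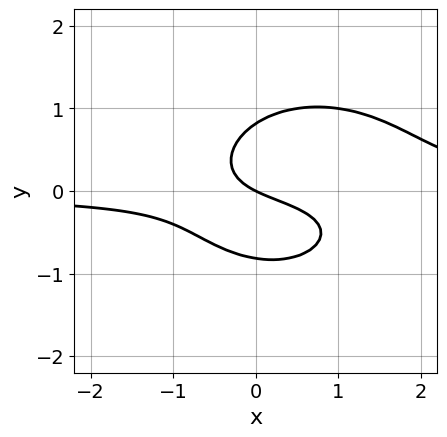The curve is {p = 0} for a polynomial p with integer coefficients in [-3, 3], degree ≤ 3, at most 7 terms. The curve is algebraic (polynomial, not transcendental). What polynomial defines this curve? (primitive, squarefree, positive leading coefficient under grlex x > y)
2*x^2*y + 3*y^3 - 2*x*y - x - 2*y

First, the degree is 3 — the shape is more complex than any degree-2 curve.
Next, reading off the gridlines: one x-axis crossing is at x = 0; one y-axis crossing is at y = 0.
Finally, solving for integer coefficients yields p as stated.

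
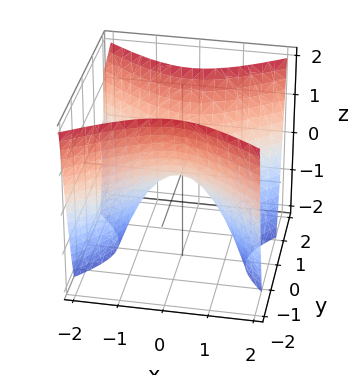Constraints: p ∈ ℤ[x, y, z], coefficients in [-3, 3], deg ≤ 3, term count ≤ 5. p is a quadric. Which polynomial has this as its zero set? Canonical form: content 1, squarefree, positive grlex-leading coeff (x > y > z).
1. The degree is 2 — a hyperbolic paraboloid; a quadric.
2. Symmetries: it's symmetric under x → −x, forcing even powers of x; it's symmetric under y → −y, forcing even powers of y.
3. Against the integer gridlines: it meets the x-axis at x = 0 (among the integer gridlines); one z-axis crossing is at z = 0; it meets the y-axis at y = 0 (among the integer gridlines).
4. Matching integer coefficients to the picture gives p.

2*x^2 - 3*y^2 + 2*z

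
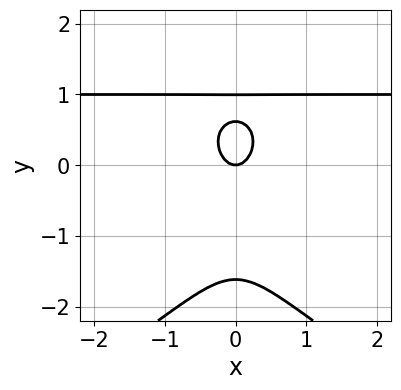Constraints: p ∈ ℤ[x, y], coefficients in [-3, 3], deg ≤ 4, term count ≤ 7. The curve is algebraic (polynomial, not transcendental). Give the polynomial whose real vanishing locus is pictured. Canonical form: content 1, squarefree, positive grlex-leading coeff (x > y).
First, the degree is 4 — no degree-3 curve has this shape.
Next, symmetries: the x ↦ −x reflection is a symmetry, so x appears only in even powers.
Then, from the visible intercepts: it meets the x-axis at x = 0 (among the integer gridlines); the y-axis gridline crossings are at y ∈ {0, 1}.
Finally, these observations pin down the coefficients.

y^4 + 3*x^2*y - 3*x^2 - 2*y^2 + y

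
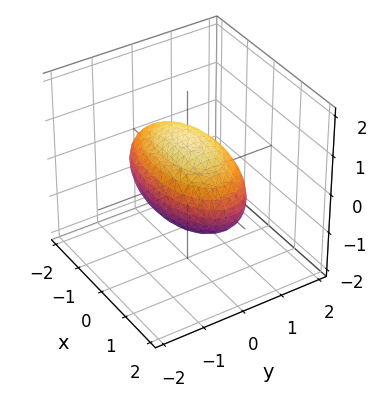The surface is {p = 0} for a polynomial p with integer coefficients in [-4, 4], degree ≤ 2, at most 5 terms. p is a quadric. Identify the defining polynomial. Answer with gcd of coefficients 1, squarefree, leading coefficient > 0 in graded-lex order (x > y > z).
(a) deg p = 2.
(b) Symmetries: mirror symmetry x ↦ −x ⇒ only even powers of x; it's symmetric under y → −y, forcing even powers of y; the z ↦ −z reflection is a symmetry, so z appears only in even powers.
(c) From the visible intercepts: the z-axis gridline crossings are at z ∈ {-1, 1}; the y-axis gridline crossings are at y ∈ {-1, 1}.
(d) Together with the visible shape, these determine p as stated.

x^2 + 3*y^2 + 3*z^2 - 3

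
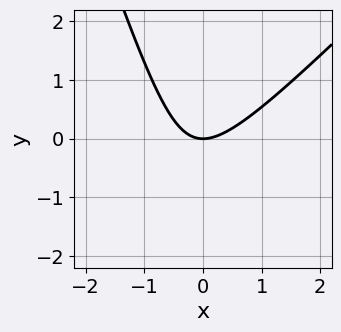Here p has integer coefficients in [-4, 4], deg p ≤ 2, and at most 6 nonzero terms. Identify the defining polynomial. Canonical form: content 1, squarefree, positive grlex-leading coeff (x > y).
3*x^2 - 2*x*y - y^2 - 3*y

1. The degree is 2 — the shape is more complex than any degree-1 curve.
2. From the visible intercepts: one y-axis crossing is at y = 0; one x-axis crossing is at x = 0.
3. Solving for integer coefficients yields p as stated.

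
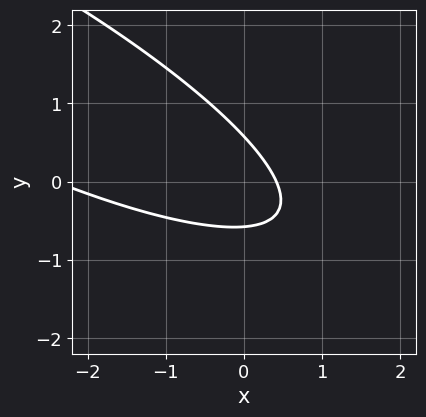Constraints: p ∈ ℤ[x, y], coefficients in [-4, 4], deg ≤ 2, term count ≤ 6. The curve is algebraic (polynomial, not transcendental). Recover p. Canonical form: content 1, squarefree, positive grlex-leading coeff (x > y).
x^2 + 3*x*y + 3*y^2 + 2*x - 1

First, degree: the shape is more complex than any degree-1 curve, so deg p = 2.
Finally, solving for integer coefficients yields p as stated.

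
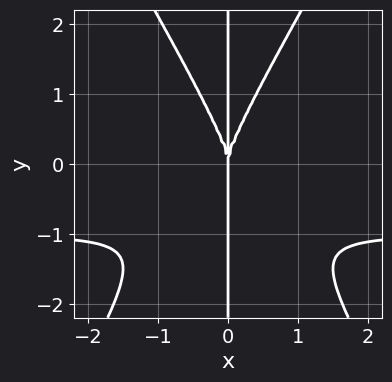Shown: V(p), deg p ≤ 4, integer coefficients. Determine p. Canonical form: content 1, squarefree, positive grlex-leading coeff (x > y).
3*x^3*y - x*y^3 + 3*x^3

First, the degree is 4 — no degree-3 curve has this shape.
Then, observable constraints: it crosses the x-axis at the gridline x = 0; every point of the y-axis in the box is on the curve.
Finally, fitting integer coefficients to these (and the overall shape) gives p.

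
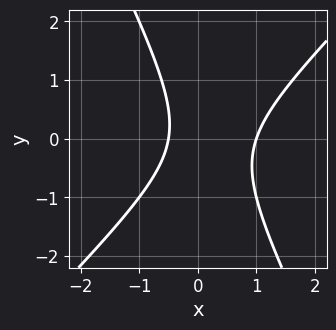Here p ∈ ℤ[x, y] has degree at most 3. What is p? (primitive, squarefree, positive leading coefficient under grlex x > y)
(a) Degree: no degree-1 curve has this shape, so deg p = 2.
(b) Against the integer gridlines: it crosses the x-axis at the gridline x = 1; no y-intercept at any integer in the box.
(c) Solving for integer coefficients yields p as stated.

2*x^2 - x*y - y^2 - x - 1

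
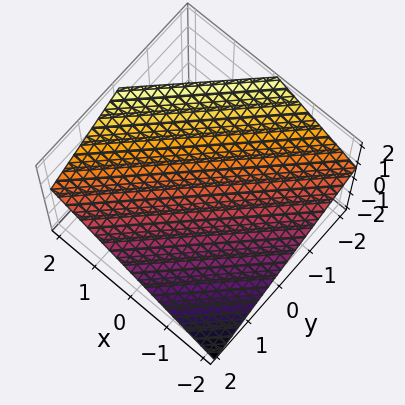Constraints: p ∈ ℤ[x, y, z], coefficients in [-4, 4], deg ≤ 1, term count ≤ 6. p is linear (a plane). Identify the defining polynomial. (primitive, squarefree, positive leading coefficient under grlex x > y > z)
2*x - 2*y - 3*z + 2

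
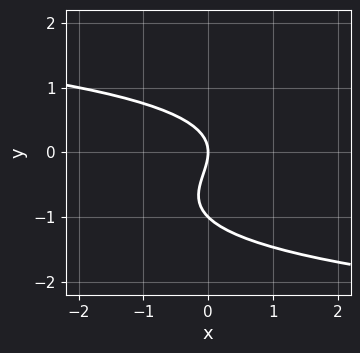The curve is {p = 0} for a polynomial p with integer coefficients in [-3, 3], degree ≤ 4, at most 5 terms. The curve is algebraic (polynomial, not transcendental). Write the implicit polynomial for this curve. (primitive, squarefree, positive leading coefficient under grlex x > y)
y^3 + y^2 + x

1. The degree is 3 — the shape is more complex than any degree-2 curve.
2. From the axis intercepts and sections: among the integer gridlines, it crosses the y-axis at y ∈ {-1, 0}; it crosses the x-axis at the gridline x = 0.
3. Matching integer coefficients to the picture gives p.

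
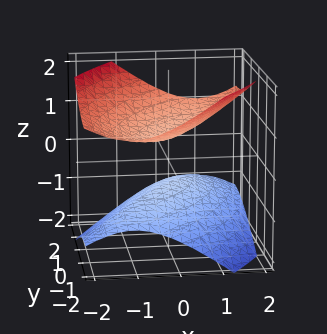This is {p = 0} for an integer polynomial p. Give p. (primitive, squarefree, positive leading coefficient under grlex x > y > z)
2*x^2 - 2*x*y + y^2 - 3*z^2 + 1

The picture has 2 separate pieces. They look like related sheets of one shape, so recover p as a whole.
Degree: no degree-1 surface has this shape, so deg p = 2.
Against the integer gridlines: it misses every integer gridline on the x-axis; the surface avoids every integer y-axis point in the box.
Fitting integer coefficients to these (and the overall shape) gives p.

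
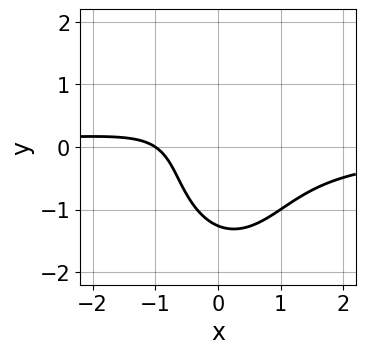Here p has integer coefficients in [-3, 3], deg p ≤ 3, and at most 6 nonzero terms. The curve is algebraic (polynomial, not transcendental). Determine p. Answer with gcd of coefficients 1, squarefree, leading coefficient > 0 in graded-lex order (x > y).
3*x^2*y + y^3 + 2*x + 2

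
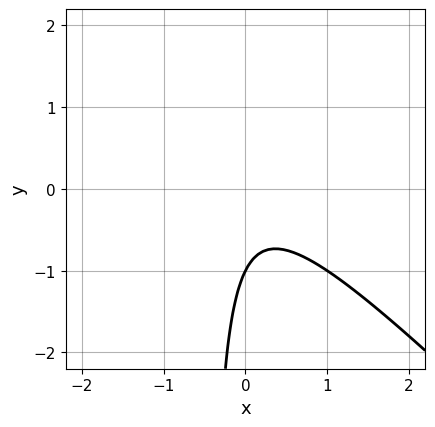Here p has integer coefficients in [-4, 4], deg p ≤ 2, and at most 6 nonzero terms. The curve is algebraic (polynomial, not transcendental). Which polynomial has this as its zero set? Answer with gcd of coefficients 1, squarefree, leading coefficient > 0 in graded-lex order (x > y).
First, degree: the shape is more complex than any degree-1 curve, so deg p = 2.
Next, against the integer gridlines: it meets the y-axis at y = -1 (among the integer gridlines); it misses every integer gridline on the x-axis.
Finally, together with the visible shape, these determine p as stated.

2*x^2 + 2*x*y + y + 1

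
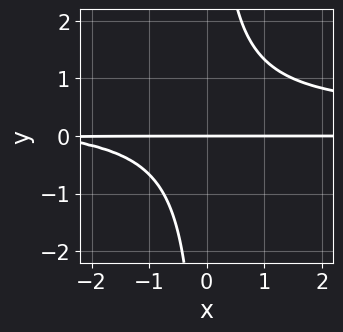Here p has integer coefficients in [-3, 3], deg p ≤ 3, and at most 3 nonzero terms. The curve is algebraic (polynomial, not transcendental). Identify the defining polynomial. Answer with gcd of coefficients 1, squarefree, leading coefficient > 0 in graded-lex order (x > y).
3*x*y^2 - x*y - 3*y

First, deg p = 3. A generic line meets the curve in up to 3 points.
Then, checking where it meets the axes: it crosses the y-axis at the gridline y = 0; the visible x-axis segment lies entirely on the curve.
Finally, solving for integer coefficients yields p as stated.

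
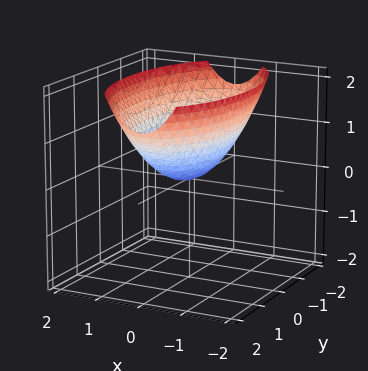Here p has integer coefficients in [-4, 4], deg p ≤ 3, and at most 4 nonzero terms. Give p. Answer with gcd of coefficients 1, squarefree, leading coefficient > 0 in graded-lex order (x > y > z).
First, deg p = 2. A paraboloid; a quadric.
Next, symmetries: mirror symmetry y ↦ −y ⇒ only even powers of y; the x ↦ −x reflection is a symmetry, so x appears only in even powers.
Then, from the axis intercepts and sections: one y-axis crossing is at y = 0; it meets the z-axis at z = 0 (among the integer gridlines).
Finally, together with the visible shape, these determine p as stated.

3*x^2 + y^2 - 3*z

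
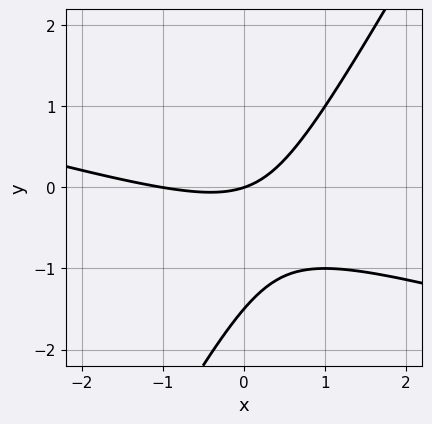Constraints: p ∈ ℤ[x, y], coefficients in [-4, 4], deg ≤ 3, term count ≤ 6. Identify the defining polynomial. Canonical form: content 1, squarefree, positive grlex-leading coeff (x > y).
1. Degree: the shape is more complex than any degree-1 curve, so deg p = 2.
2. From the axis intercepts and sections: one y-axis crossing is at y = 0; the x-axis gridline crossings are at x ∈ {-1, 0}.
3. Fitting integer coefficients to these (and the overall shape) gives p.

x^2 + 3*x*y - 2*y^2 + x - 3*y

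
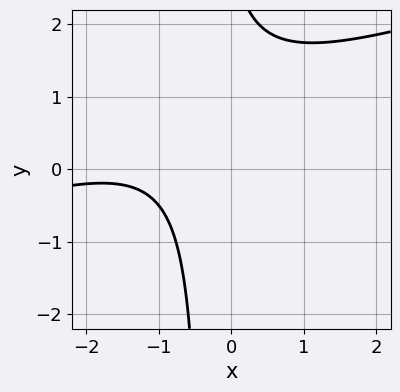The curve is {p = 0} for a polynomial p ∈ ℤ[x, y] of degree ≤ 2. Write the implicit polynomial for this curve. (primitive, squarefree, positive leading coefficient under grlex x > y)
x^2 - 3*x*y + 3*x - y + 3

The degree is 2 — the shape is more complex than any degree-1 curve.
Observable constraints: no x-intercept at any integer in the box; the curve avoids every integer y-axis point in the box.
Fitting integer coefficients to these (and the overall shape) gives p.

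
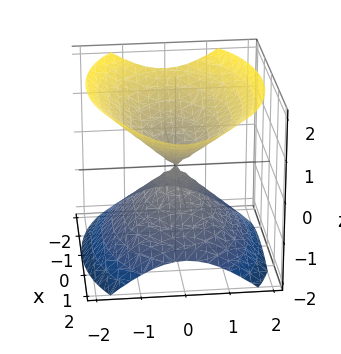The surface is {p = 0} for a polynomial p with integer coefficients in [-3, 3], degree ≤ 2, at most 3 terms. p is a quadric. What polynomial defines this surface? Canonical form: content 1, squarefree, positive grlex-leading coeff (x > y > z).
x^2 + 2*y^2 - 2*z^2

1. The picture has 2 separate pieces. They look like related sheets of one shape, so recover p as a whole.
2. Degree: two nappes meeting at a single point; a quadric, so deg p = 2.
3. Symmetries: the x ↦ −x reflection is a symmetry, so x appears only in even powers; mirror symmetry y ↦ −y ⇒ only even powers of y; mirror symmetry z ↦ −z ⇒ only even powers of z.
4. Observable constraints: it meets the z-axis at z = 0 (among the integer gridlines); one x-axis crossing is at x = 0.
5. Assembling these constraints gives the stated polynomial.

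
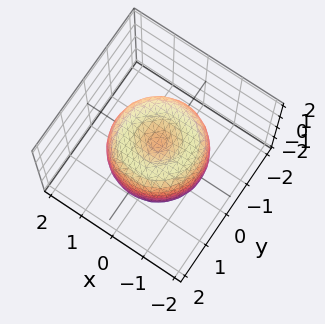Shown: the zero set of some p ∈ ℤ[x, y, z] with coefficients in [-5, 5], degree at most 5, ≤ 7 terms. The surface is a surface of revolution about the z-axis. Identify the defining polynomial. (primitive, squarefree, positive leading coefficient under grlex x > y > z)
2*x^4 + 4*x^2*y^2 + 2*y^4 - 3*x^2 - 3*y^2 + 2*z^2 - 1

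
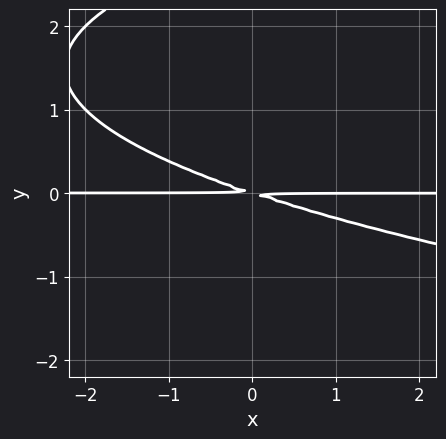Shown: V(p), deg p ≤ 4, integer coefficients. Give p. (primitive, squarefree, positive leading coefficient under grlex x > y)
y^3 - x*y - 3*y^2

1. deg p = 3. A generic line meets the curve in up to 3 points.
2. From the axis intercepts and sections: every point of the x-axis in the box is on the curve.
3. The integer polynomial consistent with all of this is the stated p.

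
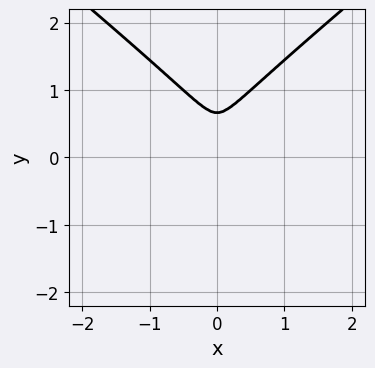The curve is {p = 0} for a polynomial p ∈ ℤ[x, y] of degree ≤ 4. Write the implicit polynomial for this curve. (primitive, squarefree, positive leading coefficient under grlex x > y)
2*x^2*y - 3*y^3 + 2*x^2 + 2*y^2

(a) The degree is 3 — no degree-2 curve has this shape.
(b) Symmetries: it's symmetric under x → −x, forcing even powers of x.
(c) Fitting integer coefficients to these (and the overall shape) gives p.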